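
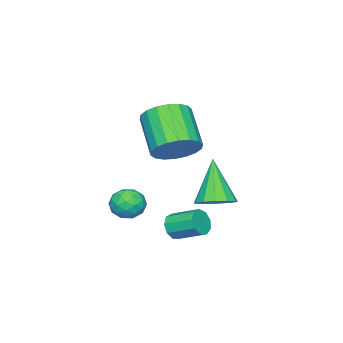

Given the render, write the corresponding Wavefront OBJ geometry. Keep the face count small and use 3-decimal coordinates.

v 0.924 0.013 0.09
v 1.332 0.009 -0.471
v 1.688 -0.589 0.651
v 2.096 -0.593 0.09
v 1.991 -0.002 0.438
v 1.519 0.37 0.091
v 1.501 -0.95 0.089
v 1.029 -0.578 -0.258
v 1.689 -0.587 -0.472
v 1.992 -0.001 -0.256
v 1.028 -0.579 0.436
v 1.331 0.007 0.652
v 1.061 0.064 -0.24
v 1.959 -0.644 0.42
v 1.898 -0.296 0.624
v 2.138 -0.299 0.294
v 1.171 0.276 0.091
v 1.411 0.273 -0.239
v 1.798 0.267 0.295
v 1.609 -0.853 0.419
v 1.849 -0.856 0.089
v 0.882 -0.281 -0.114
v 1.122 -0.284 -0.444
v 1.222 -0.847 -0.115
v 1.51 -0.289 -0.57
v 1.96 -0.643 -0.24
v 1.61 -0.852 -0.241
v 1.332 -0.634 -0.445
v 1.688 0.056 -0.443
v 2.138 -0.298 -0.114
v 2.076 0.049 0.091
v 1.798 0.268 -0.113
v 1.898 -0.294 -0.444
v 0.882 -0.282 0.294
v 1.332 -0.636 0.623
v 1.222 -0.848 0.293
v 0.944 -0.629 0.089
v 1.06 0.063 0.42
v 1.51 -0.291 0.75
v 1.688 0.054 0.625
v 1.41 0.272 0.421
v 1.122 -0.286 0.624
v -0.796 1.798 -0.182
v -0.088 1.756 0.116
v -1.544 1.162 1.502
v -0.233 2.156 0.202
v -0.558 2.442 0.167
v -0.958 2.523 0.02
v -1.307 2.375 -0.191
v -1.494 2.043 -0.399
v -1.459 1.634 -0.538
v -1.214 1.277 -0.565
v -0.837 1.085 -0.47
v -0.446 1.12 -0.283
v -0.167 1.37 -0.065
v 1.378 1.554 -0.542
v 1.746 1.767 -0.907
v 1.609 2.799 -0.443
v 1.242 2.586 -0.078
v 1.392 1.786 -1.052
v 1.255 2.817 -0.587
v 1.031 1.695 -0.958
v 0.894 2.727 -0.494
v 0.833 1.539 -0.67
v 0.696 2.571 -0.205
v 0.891 1.39 -0.322
v 0.754 2.422 0.143
v 1.176 1.317 -0.077
v 1.039 2.349 0.388
v 1.556 1.356 -0.05
v 1.419 2.388 0.415
v 1.853 1.487 -0.253
v 1.716 2.519 0.212
v 1.928 1.649 -0.592
v 1.791 2.681 -0.127
v -1.989 -0.687 1.31
v -1.14 -0.936 1.708
v -2.042 -2.062 2.928
v -2.891 -1.813 2.53
v -1.257 -0.591 1.94
v -2.16 -1.717 3.16
v -1.52 -0.265 2.046
v -2.422 -1.391 3.267
v -1.875 -0.023 2.007
v -2.777 -1.149 3.228
v -2.252 0.088 1.83
v -3.155 -1.038 3.05
v -2.578 0.045 1.55
v -3.48 -1.081 2.77
v -2.787 -0.143 1.222
v -3.689 -1.269 2.442
v -2.838 -0.438 0.912
v -3.74 -1.564 2.132
v -2.72 -0.783 0.68
v -3.623 -1.909 1.9
v -2.458 -1.109 0.573
v -3.36 -2.235 1.794
v -2.103 -1.351 0.612
v -3.005 -2.477 1.833
v -1.725 -1.462 0.79
v -2.628 -2.588 2.01
v -1.4 -1.419 1.07
v -2.302 -2.545 2.29
v -1.191 -1.231 1.398
v -2.093 -2.357 2.618
f 1 38 17
f 38 12 41
f 17 41 6
f 38 41 17
f 1 17 13
f 17 6 18
f 13 18 2
f 17 18 13
f 1 13 22
f 13 2 23
f 22 23 8
f 13 23 22
f 1 22 34
f 22 8 37
f 34 37 11
f 22 37 34
f 1 34 38
f 34 11 42
f 38 42 12
f 34 42 38
f 2 18 29
f 18 6 32
f 29 32 10
f 18 32 29
f 6 41 19
f 41 12 40
f 19 40 5
f 41 40 19
f 12 42 39
f 42 11 35
f 39 35 3
f 42 35 39
f 11 37 36
f 37 8 24
f 36 24 7
f 37 24 36
f 8 23 28
f 23 2 25
f 28 25 9
f 23 25 28
f 4 30 16
f 30 10 31
f 16 31 5
f 30 31 16
f 4 16 14
f 16 5 15
f 14 15 3
f 16 15 14
f 4 14 21
f 14 3 20
f 21 20 7
f 14 20 21
f 4 21 26
f 21 7 27
f 26 27 9
f 21 27 26
f 4 26 30
f 26 9 33
f 30 33 10
f 26 33 30
f 5 31 19
f 31 10 32
f 19 32 6
f 31 32 19
f 3 15 39
f 15 5 40
f 39 40 12
f 15 40 39
f 7 20 36
f 20 3 35
f 36 35 11
f 20 35 36
f 9 27 28
f 27 7 24
f 28 24 8
f 27 24 28
f 10 33 29
f 33 9 25
f 29 25 2
f 33 25 29
f 44 43 46
f 44 46 45
f 46 43 47
f 46 47 45
f 47 43 48
f 47 48 45
f 48 43 49
f 48 49 45
f 49 43 50
f 49 50 45
f 50 43 51
f 50 51 45
f 51 43 52
f 51 52 45
f 52 43 53
f 52 53 45
f 53 43 54
f 53 54 45
f 54 43 55
f 54 55 45
f 55 43 44
f 55 44 45
f 57 56 60
f 57 60 58
f 58 60 61
f 58 61 59
f 60 56 62
f 60 62 61
f 61 62 63
f 61 63 59
f 62 56 64
f 62 64 63
f 63 64 65
f 63 65 59
f 64 56 66
f 64 66 65
f 65 66 67
f 65 67 59
f 66 56 68
f 66 68 67
f 67 68 69
f 67 69 59
f 68 56 70
f 68 70 69
f 69 70 71
f 69 71 59
f 70 56 72
f 70 72 71
f 71 72 73
f 71 73 59
f 72 56 74
f 72 74 73
f 73 74 75
f 73 75 59
f 74 56 57
f 74 57 75
f 75 57 58
f 75 58 59
f 77 76 80
f 77 80 78
f 78 80 81
f 78 81 79
f 80 76 82
f 80 82 81
f 81 82 83
f 81 83 79
f 82 76 84
f 82 84 83
f 83 84 85
f 83 85 79
f 84 76 86
f 84 86 85
f 85 86 87
f 85 87 79
f 86 76 88
f 86 88 87
f 87 88 89
f 87 89 79
f 88 76 90
f 88 90 89
f 89 90 91
f 89 91 79
f 90 76 92
f 90 92 91
f 91 92 93
f 91 93 79
f 92 76 94
f 92 94 93
f 93 94 95
f 93 95 79
f 94 76 96
f 94 96 95
f 95 96 97
f 95 97 79
f 96 76 98
f 96 98 97
f 97 98 99
f 97 99 79
f 98 76 100
f 98 100 99
f 99 100 101
f 99 101 79
f 100 76 102
f 100 102 101
f 101 102 103
f 101 103 79
f 102 76 104
f 102 104 103
f 103 104 105
f 103 105 79
f 104 76 77
f 104 77 105
f 105 77 78
f 105 78 79



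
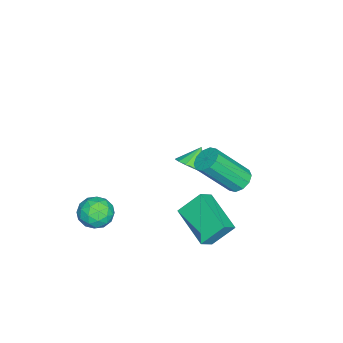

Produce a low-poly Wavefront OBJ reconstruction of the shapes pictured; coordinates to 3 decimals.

v 1.67 -2.632 -3.568
v 2.34 -2.858 -3.941
v 1.64 -3.762 -2.939
v 2.31 -3.988 -3.312
v 2.333 -3.403 -2.768
v 2.352 -2.705 -3.157
v 1.628 -3.915 -3.723
v 1.647 -3.217 -4.112
v 2.314 -3.651 -4.037
v 2.75 -3.334 -3.447
v 1.23 -3.286 -3.433
v 1.666 -2.969 -2.843
v 2.008 -2.646 -3.809
v 1.972 -3.974 -3.071
v 1.986 -3.63 -2.751
v 2.38 -3.763 -2.97
v 2.015 -2.556 -3.348
v 2.408 -2.689 -3.568
v 2.404 -3.009 -2.879
v 1.572 -3.931 -3.312
v 1.965 -4.064 -3.532
v 1.6 -2.857 -3.91
v 1.994 -2.99 -4.129
v 1.576 -3.611 -4.001
v 2.386 -3.245 -4.085
v 2.368 -3.909 -3.716
v 1.968 -3.866 -3.957
v 1.979 -3.456 -4.186
v 2.642 -3.059 -3.738
v 2.624 -3.722 -3.369
v 2.638 -3.379 -3.049
v 2.649 -2.968 -3.277
v 2.627 -3.525 -3.795
v 1.356 -2.898 -3.511
v 1.338 -3.561 -3.142
v 1.331 -3.652 -3.603
v 1.342 -3.241 -3.831
v 1.612 -2.711 -3.164
v 1.594 -3.375 -2.795
v 2.001 -3.164 -2.694
v 2.012 -2.754 -2.923
v 1.353 -3.095 -3.085
v -2.888 -0.885 -4.117
v -2.533 -1.258 -3.628
v -3.572 -0.575 -3.383
v -2.378 -0.925 -3.625
v -2.36 -0.581 -3.754
v -2.483 -0.319 -3.98
v -2.715 -0.208 -4.242
v -2.994 -0.279 -4.472
v -3.244 -0.513 -4.606
v -3.399 -0.846 -4.609
v -3.417 -1.19 -4.48
v -3.294 -1.452 -4.255
v -3.061 -1.562 -3.992
v -2.783 -1.491 -3.763
v 0.239 -0.001 -4.052
v -0.165 0.825 -3.105
v 1.441 1.323 -4.694
v 1.038 2.149 -3.747
v 0.822 -0.289 -3.553
v 0.419 0.537 -2.606
v 2.025 1.035 -4.195
v 1.621 1.861 -3.248
v 0.578 2.144 -1.13
v 1.111 2.439 -1.104
v 1.695 1.252 0.435
v 1.162 0.956 0.41
v 0.869 2.616 -0.876
v 1.453 1.429 0.664
v 0.515 2.612 -0.744
v 1.099 1.425 0.795
v 0.186 2.43 -0.76
v 0.77 1.242 0.779
v 0.006 2.138 -0.917
v 0.59 0.951 0.622
v 0.045 1.848 -1.155
v 0.629 0.661 0.384
v 0.287 1.671 -1.384
v 0.871 0.484 0.156
v 0.641 1.675 -1.515
v 1.225 0.488 0.024
v 0.97 1.858 -1.499
v 1.554 0.67 0.04
v 1.15 2.149 -1.342
v 1.734 0.962 0.197
f 1 38 17
f 38 12 41
f 17 41 6
f 38 41 17
f 1 17 13
f 17 6 18
f 13 18 2
f 17 18 13
f 1 13 22
f 13 2 23
f 22 23 8
f 13 23 22
f 1 22 34
f 22 8 37
f 34 37 11
f 22 37 34
f 1 34 38
f 34 11 42
f 38 42 12
f 34 42 38
f 2 18 29
f 18 6 32
f 29 32 10
f 18 32 29
f 6 41 19
f 41 12 40
f 19 40 5
f 41 40 19
f 12 42 39
f 42 11 35
f 39 35 3
f 42 35 39
f 11 37 36
f 37 8 24
f 36 24 7
f 37 24 36
f 8 23 28
f 23 2 25
f 28 25 9
f 23 25 28
f 4 30 16
f 30 10 31
f 16 31 5
f 30 31 16
f 4 16 14
f 16 5 15
f 14 15 3
f 16 15 14
f 4 14 21
f 14 3 20
f 21 20 7
f 14 20 21
f 4 21 26
f 21 7 27
f 26 27 9
f 21 27 26
f 4 26 30
f 26 9 33
f 30 33 10
f 26 33 30
f 5 31 19
f 31 10 32
f 19 32 6
f 31 32 19
f 3 15 39
f 15 5 40
f 39 40 12
f 15 40 39
f 7 20 36
f 20 3 35
f 36 35 11
f 20 35 36
f 9 27 28
f 27 7 24
f 28 24 8
f 27 24 28
f 10 33 29
f 33 9 25
f 29 25 2
f 33 25 29
f 44 43 46
f 44 46 45
f 46 43 47
f 46 47 45
f 47 43 48
f 47 48 45
f 48 43 49
f 48 49 45
f 49 43 50
f 49 50 45
f 50 43 51
f 50 51 45
f 51 43 52
f 51 52 45
f 52 43 53
f 52 53 45
f 53 43 54
f 53 54 45
f 54 43 55
f 54 55 45
f 55 43 56
f 55 56 45
f 56 43 44
f 56 44 45
f 58 60 57
f 61 58 57
f 57 60 59
f 59 61 57
f 58 64 60
f 62 58 61
f 62 64 58
f 60 64 59
f 63 61 59
f 59 64 63
f 63 62 61
f 64 62 63
f 66 65 69
f 66 69 67
f 67 69 70
f 67 70 68
f 69 65 71
f 69 71 70
f 70 71 72
f 70 72 68
f 71 65 73
f 71 73 72
f 72 73 74
f 72 74 68
f 73 65 75
f 73 75 74
f 74 75 76
f 74 76 68
f 75 65 77
f 75 77 76
f 76 77 78
f 76 78 68
f 77 65 79
f 77 79 78
f 78 79 80
f 78 80 68
f 79 65 81
f 79 81 80
f 80 81 82
f 80 82 68
f 81 65 83
f 81 83 82
f 82 83 84
f 82 84 68
f 83 65 85
f 83 85 84
f 84 85 86
f 84 86 68
f 85 65 66
f 85 66 86
f 86 66 67
f 86 67 68



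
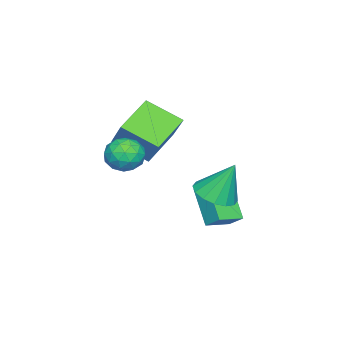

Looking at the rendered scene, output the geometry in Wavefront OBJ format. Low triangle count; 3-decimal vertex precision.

v -2.925 -4.005 -0.358
v -4.876 -3.632 0.566
v -3.049 -2.222 -1.341
v -5 -1.848 -0.417
v -2.06 -3.132 1.117
v -4.011 -2.758 2.041
v -2.184 -1.348 0.134
v -4.135 -0.975 1.058
v 0.494 2.418 -0.682
v 1.524 2.287 -0.526
v 0.326 3.242 1.122
v 1.478 2.778 -0.755
v 1.168 3.172 -0.964
v 0.677 3.364 -1.097
v 0.137 3.303 -1.12
v -0.307 3.004 -1.025
v -0.536 2.548 -0.838
v -0.489 2.057 -0.609
v -0.179 1.663 -0.399
v 0.311 1.471 -0.266
v 0.851 1.533 -0.244
v 1.295 1.831 -0.339
v -0.761 -1.613 -0.155
v -0.144 -2.37 0.055
v -2.016 -2.63 -0.135
v -1.399 -3.387 0.075
v -1.567 -2.676 0.756
v -0.791 -2.047 0.744
v -1.369 -2.953 -0.824
v -0.593 -2.324 -0.836
v -0.52 -3.198 -0.358
v -0.642 -3.027 0.618
v -1.518 -1.973 -0.698
v -1.64 -1.802 0.278
v -0.342 -1.902 -0.052
v -1.818 -3.098 -0.028
v -1.917 -2.68 0.372
v -1.554 -3.125 0.496
v -0.723 -1.712 0.353
v -0.36 -2.157 0.476
v -1.197 -2.337 0.889
v -1.8 -2.843 -0.556
v -1.437 -3.288 -0.433
v -0.606 -1.875 -0.576
v -0.243 -2.32 -0.452
v -0.963 -2.663 -0.969
v -0.2 -2.834 -0.171
v -0.938 -3.432 -0.159
v -0.92 -3.176 -0.688
v -0.464 -2.807 -0.695
v -0.272 -2.733 0.403
v -1.01 -3.331 0.415
v -1.109 -2.913 0.815
v -0.653 -2.543 0.808
v -0.493 -3.22 0.16
v -1.15 -1.669 -0.495
v -1.888 -2.267 -0.483
v -1.507 -2.457 -0.888
v -1.051 -2.087 -0.895
v -1.222 -1.568 0.079
v -1.96 -2.166 0.091
v -1.696 -2.193 0.615
v -1.24 -1.824 0.608
v -1.667 -1.78 -0.24
v -1.084 0.786 -1.548
v -0.86 1.507 -0.923
v -2.222 1.444 -1.899
v -1.997 2.165 -1.274
v -0.043 1.775 -3.066
v 0.182 2.496 -2.441
v -1.18 2.433 -3.417
v -0.956 3.154 -2.792
f 2 4 1
f 5 2 1
f 1 4 3
f 3 5 1
f 2 8 4
f 6 2 5
f 6 8 2
f 4 8 3
f 7 5 3
f 3 8 7
f 7 6 5
f 8 6 7
f 10 9 12
f 10 12 11
f 12 9 13
f 12 13 11
f 13 9 14
f 13 14 11
f 14 9 15
f 14 15 11
f 15 9 16
f 15 16 11
f 16 9 17
f 16 17 11
f 17 9 18
f 17 18 11
f 18 9 19
f 18 19 11
f 19 9 20
f 19 20 11
f 20 9 21
f 20 21 11
f 21 9 22
f 21 22 11
f 22 9 10
f 22 10 11
f 23 60 39
f 60 34 63
f 39 63 28
f 60 63 39
f 23 39 35
f 39 28 40
f 35 40 24
f 39 40 35
f 23 35 44
f 35 24 45
f 44 45 30
f 35 45 44
f 23 44 56
f 44 30 59
f 56 59 33
f 44 59 56
f 23 56 60
f 56 33 64
f 60 64 34
f 56 64 60
f 24 40 51
f 40 28 54
f 51 54 32
f 40 54 51
f 28 63 41
f 63 34 62
f 41 62 27
f 63 62 41
f 34 64 61
f 64 33 57
f 61 57 25
f 64 57 61
f 33 59 58
f 59 30 46
f 58 46 29
f 59 46 58
f 30 45 50
f 45 24 47
f 50 47 31
f 45 47 50
f 26 52 38
f 52 32 53
f 38 53 27
f 52 53 38
f 26 38 36
f 38 27 37
f 36 37 25
f 38 37 36
f 26 36 43
f 36 25 42
f 43 42 29
f 36 42 43
f 26 43 48
f 43 29 49
f 48 49 31
f 43 49 48
f 26 48 52
f 48 31 55
f 52 55 32
f 48 55 52
f 27 53 41
f 53 32 54
f 41 54 28
f 53 54 41
f 25 37 61
f 37 27 62
f 61 62 34
f 37 62 61
f 29 42 58
f 42 25 57
f 58 57 33
f 42 57 58
f 31 49 50
f 49 29 46
f 50 46 30
f 49 46 50
f 32 55 51
f 55 31 47
f 51 47 24
f 55 47 51
f 66 68 65
f 69 66 65
f 65 68 67
f 67 69 65
f 66 72 68
f 70 66 69
f 70 72 66
f 68 72 67
f 71 69 67
f 67 72 71
f 71 70 69
f 72 70 71



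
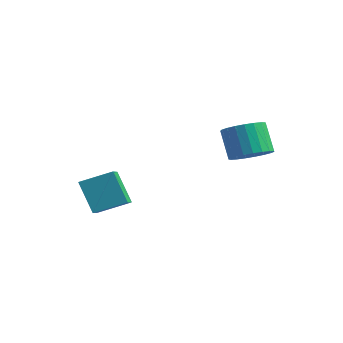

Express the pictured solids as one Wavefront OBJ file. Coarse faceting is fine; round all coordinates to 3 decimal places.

v -4.025 -0.942 -0.705
v -3.275 -0.163 -0.284
v -4.517 -0.219 -1.167
v -3.768 0.56 -0.747
v -3.272 -1.1 -1.753
v -2.523 -0.321 -1.333
v -3.765 -0.377 -2.216
v -3.015 0.402 -1.795
v -0.419 3.156 0.116
v 0.157 2.959 0.537
v -0.445 3.268 1.504
v -1.021 3.464 1.084
v 0.217 3.255 0.48
v -0.384 3.564 1.448
v 0.168 3.534 0.361
v -0.434 3.843 1.328
v 0.017 3.748 0.198
v -0.585 4.057 1.166
v -0.21 3.859 0.022
v -0.811 4.168 0.989
v -0.472 3.849 -0.138
v -1.074 4.157 0.829
v -0.726 3.718 -0.254
v -1.327 4.027 0.713
v -0.926 3.491 -0.306
v -1.528 3.799 0.661
v -1.039 3.205 -0.285
v -1.64 3.514 0.682
v -1.045 2.911 -0.194
v -1.646 3.22 0.773
v -0.942 2.659 -0.05
v -1.544 2.968 0.917
v -0.749 2.493 0.123
v -1.351 2.802 1.09
v -0.499 2.442 0.294
v -1.101 2.751 1.262
v -0.236 2.514 0.436
v -0.837 2.822 1.403
v -0.003 2.697 0.521
v -0.605 3.005 1.489
f 2 4 1
f 5 2 1
f 1 4 3
f 3 5 1
f 2 8 4
f 6 2 5
f 6 8 2
f 4 8 3
f 7 5 3
f 3 8 7
f 7 6 5
f 8 6 7
f 10 9 13
f 10 13 11
f 11 13 14
f 11 14 12
f 13 9 15
f 13 15 14
f 14 15 16
f 14 16 12
f 15 9 17
f 15 17 16
f 16 17 18
f 16 18 12
f 17 9 19
f 17 19 18
f 18 19 20
f 18 20 12
f 19 9 21
f 19 21 20
f 20 21 22
f 20 22 12
f 21 9 23
f 21 23 22
f 22 23 24
f 22 24 12
f 23 9 25
f 23 25 24
f 24 25 26
f 24 26 12
f 25 9 27
f 25 27 26
f 26 27 28
f 26 28 12
f 27 9 29
f 27 29 28
f 28 29 30
f 28 30 12
f 29 9 31
f 29 31 30
f 30 31 32
f 30 32 12
f 31 9 33
f 31 33 32
f 32 33 34
f 32 34 12
f 33 9 35
f 33 35 34
f 34 35 36
f 34 36 12
f 35 9 37
f 35 37 36
f 36 37 38
f 36 38 12
f 37 9 39
f 37 39 38
f 38 39 40
f 38 40 12
f 39 9 10
f 39 10 40
f 40 10 11
f 40 11 12



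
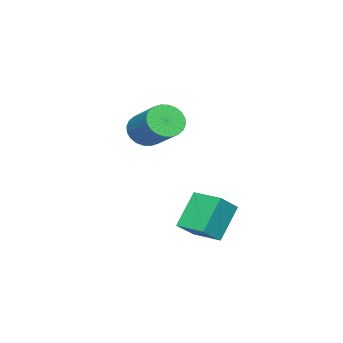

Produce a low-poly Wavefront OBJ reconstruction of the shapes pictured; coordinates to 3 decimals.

v -1.122 -1.617 -0.776
v -0.343 -2.16 -0.77
v 0.702 -0.645 0.323
v -0.078 -0.103 0.316
v -0.294 -1.968 -1.083
v 0.751 -0.453 0.01
v -0.372 -1.722 -1.349
v 0.673 -0.207 -0.257
v -0.564 -1.46 -1.528
v 0.481 0.054 -0.436
v -0.841 -1.223 -1.593
v 0.204 0.292 -0.501
v -1.161 -1.045 -1.533
v -0.116 0.47 -0.441
v -1.475 -0.954 -1.359
v -0.43 0.56 -0.266
v -1.735 -0.965 -1.095
v -0.69 0.55 -0.002
v -1.902 -1.075 -0.783
v -0.857 0.44 0.31
v -1.951 -1.267 -0.47
v -0.906 0.248 0.623
v -1.873 -1.513 -0.203
v -0.828 0.002 0.889
v -1.681 -1.774 -0.024
v -0.636 -0.26 1.068
v -1.404 -2.012 0.041
v -0.359 -0.497 1.133
v -1.084 -2.19 -0.019
v -0.039 -0.675 1.073
v -0.77 -2.28 -0.194
v 0.275 -0.766 0.899
v -0.51 -2.27 -0.458
v 0.535 -0.755 0.635
v 3.754 3.05 -4.564
v 2.63 3.306 -3.028
v 4.083 4.421 -4.552
v 2.959 4.677 -3.017
v 4.841 2.783 -3.723
v 3.717 3.039 -2.188
v 5.17 4.154 -3.712
v 4.046 4.41 -2.176
f 2 1 5
f 2 5 3
f 3 5 6
f 3 6 4
f 5 1 7
f 5 7 6
f 6 7 8
f 6 8 4
f 7 1 9
f 7 9 8
f 8 9 10
f 8 10 4
f 9 1 11
f 9 11 10
f 10 11 12
f 10 12 4
f 11 1 13
f 11 13 12
f 12 13 14
f 12 14 4
f 13 1 15
f 13 15 14
f 14 15 16
f 14 16 4
f 15 1 17
f 15 17 16
f 16 17 18
f 16 18 4
f 17 1 19
f 17 19 18
f 18 19 20
f 18 20 4
f 19 1 21
f 19 21 20
f 20 21 22
f 20 22 4
f 21 1 23
f 21 23 22
f 22 23 24
f 22 24 4
f 23 1 25
f 23 25 24
f 24 25 26
f 24 26 4
f 25 1 27
f 25 27 26
f 26 27 28
f 26 28 4
f 27 1 29
f 27 29 28
f 28 29 30
f 28 30 4
f 29 1 31
f 29 31 30
f 30 31 32
f 30 32 4
f 31 1 33
f 31 33 32
f 32 33 34
f 32 34 4
f 33 1 2
f 33 2 34
f 34 2 3
f 34 3 4
f 36 38 35
f 39 36 35
f 35 38 37
f 37 39 35
f 36 42 38
f 40 36 39
f 40 42 36
f 38 42 37
f 41 39 37
f 37 42 41
f 41 40 39
f 42 40 41



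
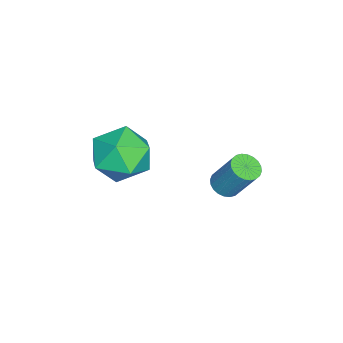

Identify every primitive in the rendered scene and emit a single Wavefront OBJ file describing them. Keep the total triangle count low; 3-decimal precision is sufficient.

v 1.926 -3.8 1.413
v 2.318 -3.171 2.409
v 3.542 -3.189 0.391
v 3.934 -2.56 1.387
v 3.934 -3.801 1.397
v 2.935 -4.178 2.029
v 2.925 -2.182 0.771
v 1.926 -2.559 1.403
v 2.935 -2.171 2.012
v 3.558 -3.172 2.399
v 2.302 -3.188 0.401
v 2.925 -4.189 0.788
v 1.922 0.261 -0.368
v 2.421 -0.046 -0.297
v 2.697 0.733 1.12
v 2.198 1.039 1.048
v 2.497 0.138 -0.413
v 2.773 0.916 1.004
v 2.486 0.34 -0.522
v 2.762 1.119 0.895
v 2.389 0.531 -0.608
v 2.665 1.309 0.809
v 2.221 0.68 -0.657
v 2.497 1.458 0.76
v 2.007 0.765 -0.662
v 2.283 1.544 0.755
v 1.78 0.774 -0.623
v 2.056 1.552 0.794
v 1.575 0.704 -0.545
v 1.851 1.483 0.872
v 1.423 0.567 -0.44
v 1.699 1.346 0.977
v 1.347 0.384 -0.324
v 1.623 1.162 1.093
v 1.358 0.181 -0.215
v 1.634 0.96 1.202
v 1.455 -0.009 -0.129
v 1.731 0.769 1.288
v 1.623 -0.158 -0.08
v 1.899 0.62 1.337
v 1.837 -0.244 -0.075
v 2.113 0.535 1.342
v 2.064 -0.252 -0.114
v 2.34 0.526 1.303
v 2.269 -0.183 -0.192
v 2.545 0.596 1.225
f 1 12 6
f 1 6 2
f 1 2 8
f 1 8 11
f 1 11 12
f 2 6 10
f 6 12 5
f 12 11 3
f 11 8 7
f 8 2 9
f 4 10 5
f 4 5 3
f 4 3 7
f 4 7 9
f 4 9 10
f 5 10 6
f 3 5 12
f 7 3 11
f 9 7 8
f 10 9 2
f 14 13 17
f 14 17 15
f 15 17 18
f 15 18 16
f 17 13 19
f 17 19 18
f 18 19 20
f 18 20 16
f 19 13 21
f 19 21 20
f 20 21 22
f 20 22 16
f 21 13 23
f 21 23 22
f 22 23 24
f 22 24 16
f 23 13 25
f 23 25 24
f 24 25 26
f 24 26 16
f 25 13 27
f 25 27 26
f 26 27 28
f 26 28 16
f 27 13 29
f 27 29 28
f 28 29 30
f 28 30 16
f 29 13 31
f 29 31 30
f 30 31 32
f 30 32 16
f 31 13 33
f 31 33 32
f 32 33 34
f 32 34 16
f 33 13 35
f 33 35 34
f 34 35 36
f 34 36 16
f 35 13 37
f 35 37 36
f 36 37 38
f 36 38 16
f 37 13 39
f 37 39 38
f 38 39 40
f 38 40 16
f 39 13 41
f 39 41 40
f 40 41 42
f 40 42 16
f 41 13 43
f 41 43 42
f 42 43 44
f 42 44 16
f 43 13 45
f 43 45 44
f 44 45 46
f 44 46 16
f 45 13 14
f 45 14 46
f 46 14 15
f 46 15 16



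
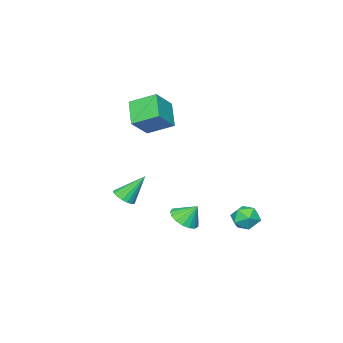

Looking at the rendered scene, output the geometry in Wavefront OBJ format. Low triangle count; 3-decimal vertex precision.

v 3.795 1.363 -2.107
v 4.21 2.017 -2.375
v 3.485 1.917 -1.233
v 3.853 2.062 -2.53
v 3.482 1.947 -2.589
v 3.183 1.699 -2.537
v 3.024 1.373 -2.387
v 3.042 1.045 -2.172
v 3.232 0.789 -1.942
v 3.551 0.666 -1.75
v 3.926 0.701 -1.64
v 4.271 0.889 -1.637
v 4.507 1.184 -1.741
v 4.58 1.521 -1.929
v 4.473 1.822 -2.158
v 1.417 -4.444 3.228
v 0.788 -3.179 3.913
v 0.252 -4.468 2.205
v -0.376 -3.204 2.891
v 2.256 -3.496 2.249
v 1.628 -2.232 2.935
v 1.092 -3.521 1.227
v 0.463 -2.256 1.912
v 3.692 -2.657 -2.031
v 4.197 -2.842 -1.649
v 2.908 -1.983 -0.669
v 4.278 -2.552 -1.745
v 4.224 -2.287 -1.908
v 4.049 -2.106 -2.098
v 3.792 -2.051 -2.273
v 3.512 -2.135 -2.393
v 3.273 -2.339 -2.43
v 3.13 -2.616 -2.375
v 3.116 -2.902 -2.241
v 3.234 -3.132 -2.06
v 3.457 -3.253 -1.871
v 3.734 -3.237 -1.72
v 4.001 -3.089 -1.639
v -1.181 1.703 -3.445
v -0.694 2.362 -3.581
v -0.106 0.898 -3.499
v 0.381 1.557 -3.635
v 0.019 1.453 -2.894
v -0.645 1.951 -2.861
v -0.155 1.309 -4.219
v -0.819 1.807 -4.186
v -0.06 2.119 -4.059
v 0.048 2.207 -3.24
v -0.848 1.053 -3.84
v -0.74 1.141 -3.021
f 2 1 4
f 2 4 3
f 4 1 5
f 4 5 3
f 5 1 6
f 5 6 3
f 6 1 7
f 6 7 3
f 7 1 8
f 7 8 3
f 8 1 9
f 8 9 3
f 9 1 10
f 9 10 3
f 10 1 11
f 10 11 3
f 11 1 12
f 11 12 3
f 12 1 13
f 12 13 3
f 13 1 14
f 13 14 3
f 14 1 15
f 14 15 3
f 15 1 2
f 15 2 3
f 17 19 16
f 20 17 16
f 16 19 18
f 18 20 16
f 17 23 19
f 21 17 20
f 21 23 17
f 19 23 18
f 22 20 18
f 18 23 22
f 22 21 20
f 23 21 22
f 25 24 27
f 25 27 26
f 27 24 28
f 27 28 26
f 28 24 29
f 28 29 26
f 29 24 30
f 29 30 26
f 30 24 31
f 30 31 26
f 31 24 32
f 31 32 26
f 32 24 33
f 32 33 26
f 33 24 34
f 33 34 26
f 34 24 35
f 34 35 26
f 35 24 36
f 35 36 26
f 36 24 37
f 36 37 26
f 37 24 38
f 37 38 26
f 38 24 25
f 38 25 26
f 39 50 44
f 39 44 40
f 39 40 46
f 39 46 49
f 39 49 50
f 40 44 48
f 44 50 43
f 50 49 41
f 49 46 45
f 46 40 47
f 42 48 43
f 42 43 41
f 42 41 45
f 42 45 47
f 42 47 48
f 43 48 44
f 41 43 50
f 45 41 49
f 47 45 46
f 48 47 40



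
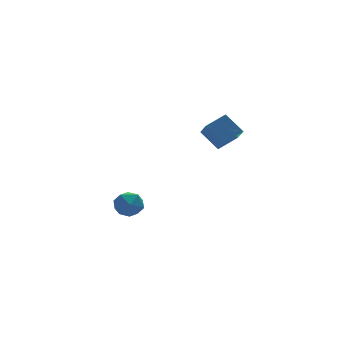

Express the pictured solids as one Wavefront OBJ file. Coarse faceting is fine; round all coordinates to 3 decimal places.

v -0.261 3.627 -3.871
v 0.321 3.171 -3.516
v -1.161 2.689 -3.604
v -0.579 2.233 -3.249
v -0.826 2.929 -2.894
v -0.27 3.509 -3.059
v -0.57 2.351 -4.061
v -0.014 2.931 -4.226
v 0.13 2.382 -3.634
v -0.029 2.739 -2.913
v -0.811 3.121 -4.207
v -0.97 3.478 -3.486
v 2.272 -2.044 1.883
v 1.714 -1.341 2.709
v 2.387 -1.081 1.142
v 1.828 -0.379 1.968
v 3.272 -1.801 2.352
v 2.713 -1.099 3.178
v 3.386 -0.839 1.611
v 2.828 -0.136 2.437
f 1 12 6
f 1 6 2
f 1 2 8
f 1 8 11
f 1 11 12
f 2 6 10
f 6 12 5
f 12 11 3
f 11 8 7
f 8 2 9
f 4 10 5
f 4 5 3
f 4 3 7
f 4 7 9
f 4 9 10
f 5 10 6
f 3 5 12
f 7 3 11
f 9 7 8
f 10 9 2
f 14 16 13
f 17 14 13
f 13 16 15
f 15 17 13
f 14 20 16
f 18 14 17
f 18 20 14
f 16 20 15
f 19 17 15
f 15 20 19
f 19 18 17
f 20 18 19



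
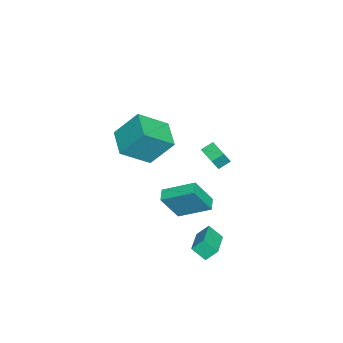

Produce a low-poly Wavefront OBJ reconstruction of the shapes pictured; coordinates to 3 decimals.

v -3.797 -0.003 -2.345
v -3.349 -0.294 -1.417
v -4.273 0.582 -1.932
v -3.826 0.291 -1.004
v -2.874 0.869 -2.516
v -2.427 0.578 -1.588
v -3.351 1.454 -2.103
v -2.903 1.163 -1.175
v 4.008 0.327 -1.223
v 3.238 0.185 -1.014
v 3.92 2.141 -0.317
v 3.15 1.999 -0.108
v 4.61 -0.479 0.448
v 3.84 -0.621 0.657
v 4.522 1.335 1.354
v 3.752 1.193 1.563
v -0.541 -2.835 0.85
v -0.779 -1.522 2.484
v 1.054 -2.035 0.44
v 0.815 -0.723 2.075
v 0.505 -4.257 2.145
v 0.266 -2.945 3.78
v 2.099 -3.458 1.736
v 1.861 -2.145 3.37
v 2.977 1.088 -3.445
v 2.762 1.713 -2.764
v 3.054 1.894 -4.16
v 2.839 2.519 -3.478
v 4.881 1.281 -3.022
v 4.666 1.906 -2.34
v 4.958 2.087 -3.736
v 4.743 2.712 -3.055
f 2 4 1
f 5 2 1
f 1 4 3
f 3 5 1
f 2 8 4
f 6 2 5
f 6 8 2
f 4 8 3
f 7 5 3
f 3 8 7
f 7 6 5
f 8 6 7
f 10 12 9
f 13 10 9
f 9 12 11
f 11 13 9
f 10 16 12
f 14 10 13
f 14 16 10
f 12 16 11
f 15 13 11
f 11 16 15
f 15 14 13
f 16 14 15
f 18 20 17
f 21 18 17
f 17 20 19
f 19 21 17
f 18 24 20
f 22 18 21
f 22 24 18
f 20 24 19
f 23 21 19
f 19 24 23
f 23 22 21
f 24 22 23
f 26 28 25
f 29 26 25
f 25 28 27
f 27 29 25
f 26 32 28
f 30 26 29
f 30 32 26
f 28 32 27
f 31 29 27
f 27 32 31
f 31 30 29
f 32 30 31



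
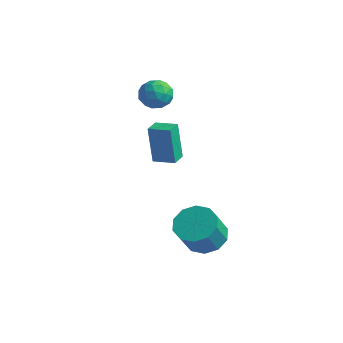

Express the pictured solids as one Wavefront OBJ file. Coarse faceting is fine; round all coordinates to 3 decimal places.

v -3.667 3.275 3.399
v -3.217 2.751 3.982
v -4.483 2.129 2.998
v -4.033 1.605 3.581
v -4.588 2.249 3.888
v -4.084 2.958 4.136
v -3.616 1.922 2.844
v -3.112 2.631 3.092
v -3.186 1.915 3.639
v -3.786 2.117 4.284
v -3.914 2.763 2.696
v -4.514 2.965 3.341
v -3.37 3.114 3.726
v -4.33 1.766 3.254
v -4.656 2.145 3.435
v -4.392 1.837 3.777
v -3.88 3.235 3.816
v -3.615 2.927 4.159
v -4.421 2.632 4.103
v -4.085 1.953 2.821
v -3.82 1.645 3.164
v -3.308 3.043 3.203
v -3.044 2.735 3.545
v -3.279 2.248 2.877
v -3.087 2.314 3.867
v -3.567 1.64 3.631
v -3.322 1.827 3.198
v -3.026 2.243 3.344
v -3.441 2.433 4.246
v -3.92 1.759 4.01
v -4.247 2.138 4.191
v -3.95 2.554 4.337
v -3.422 1.941 4.045
v -3.78 3.121 2.97
v -4.259 2.447 2.734
v -3.75 2.326 2.643
v -3.453 2.742 2.789
v -4.133 3.24 3.349
v -4.613 2.566 3.113
v -4.674 2.637 3.636
v -4.378 3.053 3.782
v -4.278 2.939 2.935
v 1.484 0.225 -2.804
v 2.523 0.552 -2.755
v 2.754 -0.398 -1.327
v 1.716 -0.725 -1.376
v 2.15 0.989 -2.403
v 2.382 0.04 -0.976
v 1.523 1.135 -2.205
v 1.755 0.185 -0.777
v 0.881 0.933 -2.235
v 1.113 -0.017 -0.808
v 0.47 0.46 -2.482
v 0.701 -0.49 -1.055
v 0.446 -0.102 -2.853
v 0.677 -1.052 -1.425
v 0.818 -0.54 -3.204
v 1.05 -1.489 -1.777
v 1.445 -0.685 -3.403
v 1.677 -1.635 -1.975
v 2.087 -0.483 -3.372
v 2.319 -1.433 -1.945
v 2.499 -0.01 -3.125
v 2.73 -0.96 -1.698
v -0.67 -0.993 1.827
v -0.986 -0.983 3.822
v -0.961 -0.207 1.777
v -1.277 -0.197 3.772
v 0.357 -0.603 1.988
v 0.041 -0.593 3.983
v 0.066 0.183 1.938
v -0.25 0.193 3.933
f 1 38 17
f 38 12 41
f 17 41 6
f 38 41 17
f 1 17 13
f 17 6 18
f 13 18 2
f 17 18 13
f 1 13 22
f 13 2 23
f 22 23 8
f 13 23 22
f 1 22 34
f 22 8 37
f 34 37 11
f 22 37 34
f 1 34 38
f 34 11 42
f 38 42 12
f 34 42 38
f 2 18 29
f 18 6 32
f 29 32 10
f 18 32 29
f 6 41 19
f 41 12 40
f 19 40 5
f 41 40 19
f 12 42 39
f 42 11 35
f 39 35 3
f 42 35 39
f 11 37 36
f 37 8 24
f 36 24 7
f 37 24 36
f 8 23 28
f 23 2 25
f 28 25 9
f 23 25 28
f 4 30 16
f 30 10 31
f 16 31 5
f 30 31 16
f 4 16 14
f 16 5 15
f 14 15 3
f 16 15 14
f 4 14 21
f 14 3 20
f 21 20 7
f 14 20 21
f 4 21 26
f 21 7 27
f 26 27 9
f 21 27 26
f 4 26 30
f 26 9 33
f 30 33 10
f 26 33 30
f 5 31 19
f 31 10 32
f 19 32 6
f 31 32 19
f 3 15 39
f 15 5 40
f 39 40 12
f 15 40 39
f 7 20 36
f 20 3 35
f 36 35 11
f 20 35 36
f 9 27 28
f 27 7 24
f 28 24 8
f 27 24 28
f 10 33 29
f 33 9 25
f 29 25 2
f 33 25 29
f 44 43 47
f 44 47 45
f 45 47 48
f 45 48 46
f 47 43 49
f 47 49 48
f 48 49 50
f 48 50 46
f 49 43 51
f 49 51 50
f 50 51 52
f 50 52 46
f 51 43 53
f 51 53 52
f 52 53 54
f 52 54 46
f 53 43 55
f 53 55 54
f 54 55 56
f 54 56 46
f 55 43 57
f 55 57 56
f 56 57 58
f 56 58 46
f 57 43 59
f 57 59 58
f 58 59 60
f 58 60 46
f 59 43 61
f 59 61 60
f 60 61 62
f 60 62 46
f 61 43 63
f 61 63 62
f 62 63 64
f 62 64 46
f 63 43 44
f 63 44 64
f 64 44 45
f 64 45 46
f 66 68 65
f 69 66 65
f 65 68 67
f 67 69 65
f 66 72 68
f 70 66 69
f 70 72 66
f 68 72 67
f 71 69 67
f 67 72 71
f 71 70 69
f 72 70 71



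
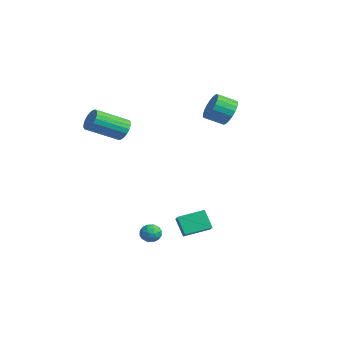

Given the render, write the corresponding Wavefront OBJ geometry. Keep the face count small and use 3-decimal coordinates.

v 2.023 -0.57 -2.826
v 3.001 -0.875 -2.24
v 2.265 0.934 -2.445
v 3.242 0.629 -1.859
v 2.718 -0.409 -3.901
v 3.695 -0.714 -3.315
v 2.959 1.095 -3.52
v 3.937 0.79 -2.934
v -2.32 -1.868 2.663
v -1.79 -1.664 3.183
v -2.03 -3.567 4.176
v -2.56 -3.772 3.657
v -2.082 -1.554 3.325
v -2.322 -3.457 4.318
v -2.421 -1.505 3.335
v -2.661 -3.408 4.328
v -2.74 -1.529 3.212
v -2.98 -3.432 4.205
v -2.976 -1.62 2.981
v -3.216 -3.523 3.974
v -3.082 -1.76 2.687
v -3.322 -3.663 3.68
v -3.037 -1.922 2.388
v -3.277 -3.825 3.381
v -2.85 -2.073 2.144
v -3.09 -3.976 3.137
v -2.558 -2.183 2.002
v -2.798 -4.086 2.995
v -2.219 -2.232 1.992
v -2.459 -4.135 2.985
v -1.9 -2.208 2.115
v -2.14 -4.111 3.108
v -1.664 -2.117 2.346
v -1.904 -4.02 3.339
v -1.558 -1.977 2.64
v -1.798 -3.88 3.633
v -1.603 -1.815 2.939
v -1.843 -3.718 3.932
v -0.891 4.02 3.662
v -0.216 4.138 4.319
v -0.573 3.077 4.876
v -1.249 2.96 4.218
v -0.522 4.326 4.482
v -0.879 3.266 5.038
v -0.892 4.462 4.503
v -1.25 3.402 5.059
v -1.263 4.522 4.378
v -1.62 3.461 4.935
v -1.569 4.494 4.13
v -1.926 3.434 4.687
v -1.758 4.385 3.801
v -2.115 3.324 4.357
v -1.797 4.213 3.447
v -2.154 3.152 4.004
v -1.679 4.007 3.131
v -2.037 2.947 3.688
v -1.426 3.804 2.906
v -1.783 2.743 3.463
v -1.08 3.638 2.813
v -1.437 2.577 3.369
v -0.701 3.538 2.865
v -1.058 2.478 3.422
v -0.355 3.522 3.056
v -0.713 2.461 3.613
v -0.102 3.592 3.351
v -0.46 2.531 3.908
v 0.014 3.736 3.7
v -0.343 2.675 4.257
v -0.026 3.929 4.042
v -0.383 2.868 4.599
v 1.961 -1.55 -3.906
v 2.387 -1.545 -3.399
v 1.873 -2.615 -3.821
v 2.299 -2.61 -3.314
v 1.695 -2.348 -3.242
v 1.749 -1.69 -3.294
v 2.511 -2.47 -3.926
v 2.565 -1.812 -3.978
v 2.727 -2.114 -3.411
v 2.223 -2.038 -2.988
v 2.037 -2.122 -4.232
v 1.533 -2.046 -3.809
v 2.182 -1.454 -3.66
v 2.078 -2.706 -3.56
v 1.723 -2.552 -3.517
v 1.973 -2.549 -3.219
v 1.807 -1.539 -3.599
v 2.058 -1.536 -3.3
v 1.65 -2.008 -3.208
v 2.202 -2.624 -3.92
v 2.453 -2.621 -3.621
v 2.287 -1.611 -4.001
v 2.537 -1.608 -3.703
v 2.61 -2.152 -4.012
v 2.632 -1.785 -3.369
v 2.58 -2.411 -3.319
v 2.704 -2.329 -3.679
v 2.737 -1.943 -3.71
v 2.336 -1.741 -3.121
v 2.284 -2.367 -3.07
v 1.929 -2.213 -3.028
v 1.961 -1.826 -3.059
v 2.535 -2.075 -3.128
v 1.976 -1.793 -4.15
v 1.924 -2.419 -4.099
v 2.299 -2.334 -4.161
v 2.331 -1.947 -4.192
v 1.68 -1.749 -3.901
v 1.628 -2.375 -3.851
v 1.523 -2.217 -3.51
v 1.556 -1.831 -3.541
v 1.725 -2.085 -4.092
f 2 4 1
f 5 2 1
f 1 4 3
f 3 5 1
f 2 8 4
f 6 2 5
f 6 8 2
f 4 8 3
f 7 5 3
f 3 8 7
f 7 6 5
f 8 6 7
f 10 9 13
f 10 13 11
f 11 13 14
f 11 14 12
f 13 9 15
f 13 15 14
f 14 15 16
f 14 16 12
f 15 9 17
f 15 17 16
f 16 17 18
f 16 18 12
f 17 9 19
f 17 19 18
f 18 19 20
f 18 20 12
f 19 9 21
f 19 21 20
f 20 21 22
f 20 22 12
f 21 9 23
f 21 23 22
f 22 23 24
f 22 24 12
f 23 9 25
f 23 25 24
f 24 25 26
f 24 26 12
f 25 9 27
f 25 27 26
f 26 27 28
f 26 28 12
f 27 9 29
f 27 29 28
f 28 29 30
f 28 30 12
f 29 9 31
f 29 31 30
f 30 31 32
f 30 32 12
f 31 9 33
f 31 33 32
f 32 33 34
f 32 34 12
f 33 9 35
f 33 35 34
f 34 35 36
f 34 36 12
f 35 9 37
f 35 37 36
f 36 37 38
f 36 38 12
f 37 9 10
f 37 10 38
f 38 10 11
f 38 11 12
f 40 39 43
f 40 43 41
f 41 43 44
f 41 44 42
f 43 39 45
f 43 45 44
f 44 45 46
f 44 46 42
f 45 39 47
f 45 47 46
f 46 47 48
f 46 48 42
f 47 39 49
f 47 49 48
f 48 49 50
f 48 50 42
f 49 39 51
f 49 51 50
f 50 51 52
f 50 52 42
f 51 39 53
f 51 53 52
f 52 53 54
f 52 54 42
f 53 39 55
f 53 55 54
f 54 55 56
f 54 56 42
f 55 39 57
f 55 57 56
f 56 57 58
f 56 58 42
f 57 39 59
f 57 59 58
f 58 59 60
f 58 60 42
f 59 39 61
f 59 61 60
f 60 61 62
f 60 62 42
f 61 39 63
f 61 63 62
f 62 63 64
f 62 64 42
f 63 39 65
f 63 65 64
f 64 65 66
f 64 66 42
f 65 39 67
f 65 67 66
f 66 67 68
f 66 68 42
f 67 39 69
f 67 69 68
f 68 69 70
f 68 70 42
f 69 39 40
f 69 40 70
f 70 40 41
f 70 41 42
f 71 108 87
f 108 82 111
f 87 111 76
f 108 111 87
f 71 87 83
f 87 76 88
f 83 88 72
f 87 88 83
f 71 83 92
f 83 72 93
f 92 93 78
f 83 93 92
f 71 92 104
f 92 78 107
f 104 107 81
f 92 107 104
f 71 104 108
f 104 81 112
f 108 112 82
f 104 112 108
f 72 88 99
f 88 76 102
f 99 102 80
f 88 102 99
f 76 111 89
f 111 82 110
f 89 110 75
f 111 110 89
f 82 112 109
f 112 81 105
f 109 105 73
f 112 105 109
f 81 107 106
f 107 78 94
f 106 94 77
f 107 94 106
f 78 93 98
f 93 72 95
f 98 95 79
f 93 95 98
f 74 100 86
f 100 80 101
f 86 101 75
f 100 101 86
f 74 86 84
f 86 75 85
f 84 85 73
f 86 85 84
f 74 84 91
f 84 73 90
f 91 90 77
f 84 90 91
f 74 91 96
f 91 77 97
f 96 97 79
f 91 97 96
f 74 96 100
f 96 79 103
f 100 103 80
f 96 103 100
f 75 101 89
f 101 80 102
f 89 102 76
f 101 102 89
f 73 85 109
f 85 75 110
f 109 110 82
f 85 110 109
f 77 90 106
f 90 73 105
f 106 105 81
f 90 105 106
f 79 97 98
f 97 77 94
f 98 94 78
f 97 94 98
f 80 103 99
f 103 79 95
f 99 95 72
f 103 95 99



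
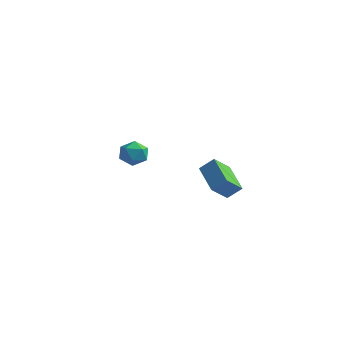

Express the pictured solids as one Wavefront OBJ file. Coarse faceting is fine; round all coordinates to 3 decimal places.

v -3.51 -1.901 -4.085
v -2.841 -2.253 -3.95
v -4.079 -2.687 -3.31
v -3.41 -3.039 -3.175
v -3.528 -2.325 -2.918
v -3.176 -1.84 -3.396
v -3.744 -3.1 -3.864
v -3.392 -2.615 -4.342
v -2.986 -2.994 -3.813
v -2.852 -2.515 -3.228
v -4.068 -2.425 -4.032
v -3.934 -1.946 -3.447
v 1.288 -3.219 -3.187
v 1.793 -2.825 -2.612
v 1.377 -2.319 -3.881
v 1.882 -1.925 -3.306
v 2.658 -3.915 -3.914
v 3.163 -3.521 -3.339
v 2.747 -3.015 -4.608
v 3.252 -2.621 -4.033
f 1 12 6
f 1 6 2
f 1 2 8
f 1 8 11
f 1 11 12
f 2 6 10
f 6 12 5
f 12 11 3
f 11 8 7
f 8 2 9
f 4 10 5
f 4 5 3
f 4 3 7
f 4 7 9
f 4 9 10
f 5 10 6
f 3 5 12
f 7 3 11
f 9 7 8
f 10 9 2
f 14 16 13
f 17 14 13
f 13 16 15
f 15 17 13
f 14 20 16
f 18 14 17
f 18 20 14
f 16 20 15
f 19 17 15
f 15 20 19
f 19 18 17
f 20 18 19



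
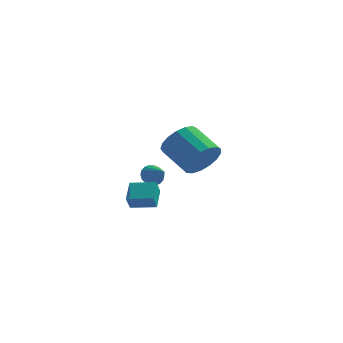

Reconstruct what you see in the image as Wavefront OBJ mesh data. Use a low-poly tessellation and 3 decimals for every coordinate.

v 0.709 2.124 -1.213
v 1.12 2.567 -1.13
v 1.391 1.376 -0.607
v 0.958 2.594 -0.914
v 0.746 2.528 -0.757
v 0.527 2.382 -0.691
v 0.344 2.185 -0.728
v 0.233 1.976 -0.861
v 0.217 1.796 -1.064
v 0.297 1.681 -1.296
v 0.46 1.655 -1.512
v 0.671 1.721 -1.669
v 0.89 1.867 -1.735
v 1.073 2.064 -1.698
v 1.184 2.273 -1.565
v 1.201 2.452 -1.362
v 2.886 3.176 -0.553
v 3.509 3.233 0.314
v 2.238 4.241 1.161
v 1.614 4.184 0.293
v 3.647 3.641 0.037
v 2.376 4.648 0.884
v 3.611 3.942 -0.375
v 2.34 4.95 0.471
v 3.409 4.068 -0.829
v 2.138 5.076 0.018
v 3.087 3.989 -1.219
v 1.816 4.997 -0.372
v 2.719 3.725 -1.457
v 1.447 4.732 -0.61
v 2.389 3.334 -1.488
v 1.117 4.342 -0.641
v 2.172 2.908 -1.305
v 0.901 3.915 -0.458
v 2.12 2.542 -0.949
v 0.848 3.55 -0.102
v 2.242 2.323 -0.503
v 0.971 3.33 0.344
v 2.512 2.298 -0.069
v 1.241 3.306 0.778
v 2.868 2.475 0.255
v 1.597 3.483 1.101
v 3.228 2.812 0.393
v 1.956 3.82 1.24
v 0.435 -2.017 -1.4
v 0.333 -2.404 -0.708
v 0.417 -1.038 -0.856
v 0.315 -1.426 -0.163
v 1.625 -2.074 -1.257
v 1.523 -2.462 -0.564
v 1.607 -1.096 -0.712
v 1.505 -1.483 -0.02
f 2 1 4
f 2 4 3
f 4 1 5
f 4 5 3
f 5 1 6
f 5 6 3
f 6 1 7
f 6 7 3
f 7 1 8
f 7 8 3
f 8 1 9
f 8 9 3
f 9 1 10
f 9 10 3
f 10 1 11
f 10 11 3
f 11 1 12
f 11 12 3
f 12 1 13
f 12 13 3
f 13 1 14
f 13 14 3
f 14 1 15
f 14 15 3
f 15 1 16
f 15 16 3
f 16 1 2
f 16 2 3
f 18 17 21
f 18 21 19
f 19 21 22
f 19 22 20
f 21 17 23
f 21 23 22
f 22 23 24
f 22 24 20
f 23 17 25
f 23 25 24
f 24 25 26
f 24 26 20
f 25 17 27
f 25 27 26
f 26 27 28
f 26 28 20
f 27 17 29
f 27 29 28
f 28 29 30
f 28 30 20
f 29 17 31
f 29 31 30
f 30 31 32
f 30 32 20
f 31 17 33
f 31 33 32
f 32 33 34
f 32 34 20
f 33 17 35
f 33 35 34
f 34 35 36
f 34 36 20
f 35 17 37
f 35 37 36
f 36 37 38
f 36 38 20
f 37 17 39
f 37 39 38
f 38 39 40
f 38 40 20
f 39 17 41
f 39 41 40
f 40 41 42
f 40 42 20
f 41 17 43
f 41 43 42
f 42 43 44
f 42 44 20
f 43 17 18
f 43 18 44
f 44 18 19
f 44 19 20
f 46 48 45
f 49 46 45
f 45 48 47
f 47 49 45
f 46 52 48
f 50 46 49
f 50 52 46
f 48 52 47
f 51 49 47
f 47 52 51
f 51 50 49
f 52 50 51



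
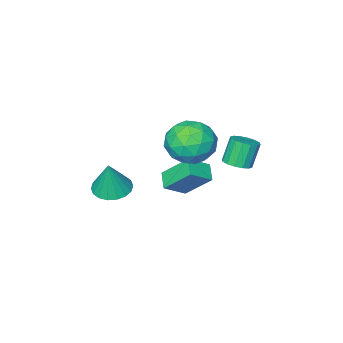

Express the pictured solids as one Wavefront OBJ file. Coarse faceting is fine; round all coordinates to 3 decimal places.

v 3.306 -1.461 -3.413
v 4.081 -1.245 -3.614
v 3.634 -1.219 -1.887
v 3.901 -0.923 -3.627
v 3.602 -0.708 -3.597
v 3.245 -0.642 -3.53
v 2.9 -0.737 -3.44
v 2.635 -0.977 -3.345
v 2.503 -1.312 -3.264
v 2.53 -1.677 -3.212
v 2.71 -1.999 -3.2
v 3.009 -2.214 -3.23
v 3.366 -2.281 -3.296
v 3.711 -2.185 -3.386
v 3.976 -1.945 -3.481
v 4.108 -1.61 -3.562
v -0.987 -0.4 -2.255
v -0.146 0.258 -1.839
v -0.034 -1.918 -1.781
v 0.807 -1.26 -1.365
v -0.207 -1.299 -0.833
v -0.797 -0.36 -1.126
v 0.617 -1.3 -2.494
v 0.027 -0.361 -2.787
v 0.845 -0.298 -1.986
v 0.336 -0.297 -0.96
v -0.516 -1.363 -2.66
v -1.025 -1.362 -1.634
v -0.65 0.062 -2.089
v 0.47 -1.722 -1.531
v -0.126 -1.745 -1.219
v 0.368 -1.358 -0.974
v -1.033 -0.301 -1.67
v -0.538 0.086 -1.425
v -0.574 -0.829 -0.834
v 0.358 -1.746 -2.195
v 0.853 -1.359 -1.95
v -0.548 -0.302 -2.646
v -0.054 0.085 -2.401
v 0.394 -0.831 -2.786
v 0.426 0.122 -1.931
v 0.987 -0.77 -1.652
v 0.875 -0.794 -2.316
v 0.529 -0.242 -2.488
v 0.127 0.123 -1.327
v 0.687 -0.77 -1.048
v 0.091 -0.792 -0.736
v -0.255 -0.241 -0.908
v 0.71 -0.204 -1.414
v -0.867 -0.89 -2.572
v -0.307 -1.783 -2.293
v 0.075 -1.419 -2.712
v -0.271 -0.868 -2.884
v -1.167 -0.89 -1.968
v -0.606 -1.782 -1.689
v -0.709 -1.418 -1.132
v -1.055 -0.866 -1.304
v -0.89 -1.456 -2.206
v 0.641 -1.796 -3.862
v 0.084 -0.765 -2.7
v -0.311 -1.612 -4.482
v -0.867 -0.581 -3.32
v 1.027 -1.139 -4.26
v 0.471 -0.108 -3.098
v 0.076 -0.955 -4.88
v -0.481 0.076 -3.718
v -1.469 0.405 -2.974
v -0.898 0.494 -2.724
v -1.38 0.405 -1.595
v -1.951 0.315 -1.846
v -1.025 0.793 -2.754
v -1.506 0.704 -1.626
v -1.271 0.988 -2.843
v -1.752 0.899 -1.715
v -1.57 1.027 -2.968
v -2.051 0.937 -1.839
v -1.842 0.898 -3.094
v -2.323 0.809 -1.966
v -2.014 0.638 -3.188
v -2.495 0.548 -2.06
v -2.04 0.315 -3.225
v -2.522 0.226 -2.096
v -1.914 0.016 -3.194
v -2.395 -0.073 -2.066
v -1.668 -0.179 -3.105
v -2.149 -0.268 -1.977
v -1.369 -0.217 -2.981
v -1.85 -0.307 -1.852
v -1.097 -0.089 -2.854
v -1.578 -0.178 -1.726
v -0.925 0.172 -2.76
v -1.406 0.082 -1.632
f 2 1 4
f 2 4 3
f 4 1 5
f 4 5 3
f 5 1 6
f 5 6 3
f 6 1 7
f 6 7 3
f 7 1 8
f 7 8 3
f 8 1 9
f 8 9 3
f 9 1 10
f 9 10 3
f 10 1 11
f 10 11 3
f 11 1 12
f 11 12 3
f 12 1 13
f 12 13 3
f 13 1 14
f 13 14 3
f 14 1 15
f 14 15 3
f 15 1 16
f 15 16 3
f 16 1 2
f 16 2 3
f 17 54 33
f 54 28 57
f 33 57 22
f 54 57 33
f 17 33 29
f 33 22 34
f 29 34 18
f 33 34 29
f 17 29 38
f 29 18 39
f 38 39 24
f 29 39 38
f 17 38 50
f 38 24 53
f 50 53 27
f 38 53 50
f 17 50 54
f 50 27 58
f 54 58 28
f 50 58 54
f 18 34 45
f 34 22 48
f 45 48 26
f 34 48 45
f 22 57 35
f 57 28 56
f 35 56 21
f 57 56 35
f 28 58 55
f 58 27 51
f 55 51 19
f 58 51 55
f 27 53 52
f 53 24 40
f 52 40 23
f 53 40 52
f 24 39 44
f 39 18 41
f 44 41 25
f 39 41 44
f 20 46 32
f 46 26 47
f 32 47 21
f 46 47 32
f 20 32 30
f 32 21 31
f 30 31 19
f 32 31 30
f 20 30 37
f 30 19 36
f 37 36 23
f 30 36 37
f 20 37 42
f 37 23 43
f 42 43 25
f 37 43 42
f 20 42 46
f 42 25 49
f 46 49 26
f 42 49 46
f 21 47 35
f 47 26 48
f 35 48 22
f 47 48 35
f 19 31 55
f 31 21 56
f 55 56 28
f 31 56 55
f 23 36 52
f 36 19 51
f 52 51 27
f 36 51 52
f 25 43 44
f 43 23 40
f 44 40 24
f 43 40 44
f 26 49 45
f 49 25 41
f 45 41 18
f 49 41 45
f 60 62 59
f 63 60 59
f 59 62 61
f 61 63 59
f 60 66 62
f 64 60 63
f 64 66 60
f 62 66 61
f 65 63 61
f 61 66 65
f 65 64 63
f 66 64 65
f 68 67 71
f 68 71 69
f 69 71 72
f 69 72 70
f 71 67 73
f 71 73 72
f 72 73 74
f 72 74 70
f 73 67 75
f 73 75 74
f 74 75 76
f 74 76 70
f 75 67 77
f 75 77 76
f 76 77 78
f 76 78 70
f 77 67 79
f 77 79 78
f 78 79 80
f 78 80 70
f 79 67 81
f 79 81 80
f 80 81 82
f 80 82 70
f 81 67 83
f 81 83 82
f 82 83 84
f 82 84 70
f 83 67 85
f 83 85 84
f 84 85 86
f 84 86 70
f 85 67 87
f 85 87 86
f 86 87 88
f 86 88 70
f 87 67 89
f 87 89 88
f 88 89 90
f 88 90 70
f 89 67 91
f 89 91 90
f 90 91 92
f 90 92 70
f 91 67 68
f 91 68 92
f 92 68 69
f 92 69 70



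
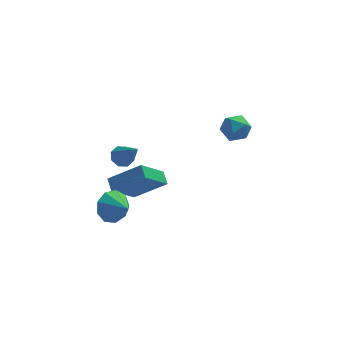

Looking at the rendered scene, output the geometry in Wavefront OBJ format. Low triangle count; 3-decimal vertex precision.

v 2.071 2.939 0.901
v 2.411 3.451 0.267
v 3.389 2.649 1.373
v 3.729 3.161 0.739
v 3.275 3.525 1.403
v 2.46 3.704 1.111
v 3.34 2.396 0.529
v 2.525 2.575 0.237
v 3.195 3.115 0.036
v 3.155 3.812 0.577
v 2.645 2.288 1.063
v 2.605 2.985 1.604
v -3.086 0.408 1.421
v -2.537 0.316 1.104
v -2.434 -0.728 2.879
v -2.52 0.706 1.4
v -2.835 0.921 1.708
v -3.296 0.835 1.848
v -3.635 0.499 1.737
v -3.652 0.109 1.441
v -3.337 -0.106 1.133
v -2.875 -0.02 0.994
v -1.995 0.235 -0.18
v -2.123 0.947 0.185
v -3.648 0.524 -1.321
v -3.776 1.235 -0.956
v -0.784 1.225 -1.684
v -0.912 1.936 -1.319
v -2.437 1.513 -2.825
v -2.565 2.225 -2.46
v -3.748 -1.364 -0.841
v -3.167 -1.427 -1.616
v -3.072 -2.296 -0.259
v -2.925 -0.984 -1.186
v -3.067 -0.718 -0.595
v -3.528 -0.754 -0.119
v -4.092 -1.076 0.019
v -4.494 -1.532 -0.245
v -4.547 -1.91 -0.788
v -4.226 -2.032 -1.356
v -3.681 -1.841 -1.683
f 1 12 6
f 1 6 2
f 1 2 8
f 1 8 11
f 1 11 12
f 2 6 10
f 6 12 5
f 12 11 3
f 11 8 7
f 8 2 9
f 4 10 5
f 4 5 3
f 4 3 7
f 4 7 9
f 4 9 10
f 5 10 6
f 3 5 12
f 7 3 11
f 9 7 8
f 10 9 2
f 14 13 16
f 14 16 15
f 16 13 17
f 16 17 15
f 17 13 18
f 17 18 15
f 18 13 19
f 18 19 15
f 19 13 20
f 19 20 15
f 20 13 21
f 20 21 15
f 21 13 22
f 21 22 15
f 22 13 14
f 22 14 15
f 24 26 23
f 27 24 23
f 23 26 25
f 25 27 23
f 24 30 26
f 28 24 27
f 28 30 24
f 26 30 25
f 29 27 25
f 25 30 29
f 29 28 27
f 30 28 29
f 32 31 34
f 32 34 33
f 34 31 35
f 34 35 33
f 35 31 36
f 35 36 33
f 36 31 37
f 36 37 33
f 37 31 38
f 37 38 33
f 38 31 39
f 38 39 33
f 39 31 40
f 39 40 33
f 40 31 41
f 40 41 33
f 41 31 32
f 41 32 33



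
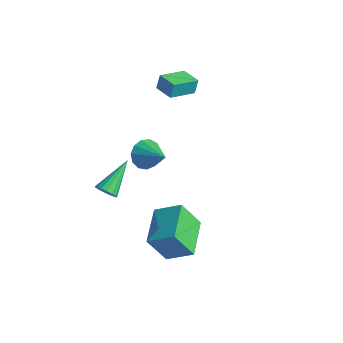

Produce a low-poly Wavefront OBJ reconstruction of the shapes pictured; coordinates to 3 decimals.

v -1.956 -0.566 -2.925
v -1.541 -0.872 -3.687
v -0.404 -0.574 -2.075
v -1.525 -0.355 -3.71
v -1.647 0.096 -3.484
v -1.866 0.336 -3.081
v -2.115 0.29 -2.628
v -2.313 -0.028 -2.27
v -2.397 -0.517 -2.119
v -2.342 -1.021 -2.225
v -2.164 -1.381 -2.553
v -1.92 -1.482 -2.999
v -1.688 -1.293 -3.422
v -3.57 1.459 0.208
v -3.571 1.701 1.085
v -3.498 3.009 -0.22
v -3.499 3.251 0.657
v -2.401 1.409 0.223
v -2.402 1.651 1.1
v -2.329 2.959 -0.205
v -2.33 3.201 0.672
v -1.822 -3.278 -4.279
v -1.252 -3.325 -3.992
v -2.278 -1.502 -3.081
v -1.199 -3.133 -4.257
v -1.313 -2.98 -4.527
v -1.564 -2.906 -4.731
v -1.883 -2.932 -4.814
v -2.187 -3.051 -4.754
v -2.392 -3.23 -4.566
v -2.445 -3.423 -4.302
v -2.331 -3.576 -4.031
v -2.081 -3.649 -3.827
v -1.761 -3.623 -3.744
v -1.458 -3.505 -3.804
v 3.098 -4.663 -3.674
v 4.222 -3.883 -2.923
v 1.693 -3.034 -3.261
v 2.817 -2.255 -2.511
v 3.583 -3.845 -5.249
v 4.707 -3.066 -4.499
v 2.178 -2.217 -4.837
v 3.302 -1.437 -4.086
f 2 1 4
f 2 4 3
f 4 1 5
f 4 5 3
f 5 1 6
f 5 6 3
f 6 1 7
f 6 7 3
f 7 1 8
f 7 8 3
f 8 1 9
f 8 9 3
f 9 1 10
f 9 10 3
f 10 1 11
f 10 11 3
f 11 1 12
f 11 12 3
f 12 1 13
f 12 13 3
f 13 1 2
f 13 2 3
f 15 17 14
f 18 15 14
f 14 17 16
f 16 18 14
f 15 21 17
f 19 15 18
f 19 21 15
f 17 21 16
f 20 18 16
f 16 21 20
f 20 19 18
f 21 19 20
f 23 22 25
f 23 25 24
f 25 22 26
f 25 26 24
f 26 22 27
f 26 27 24
f 27 22 28
f 27 28 24
f 28 22 29
f 28 29 24
f 29 22 30
f 29 30 24
f 30 22 31
f 30 31 24
f 31 22 32
f 31 32 24
f 32 22 33
f 32 33 24
f 33 22 34
f 33 34 24
f 34 22 35
f 34 35 24
f 35 22 23
f 35 23 24
f 37 39 36
f 40 37 36
f 36 39 38
f 38 40 36
f 37 43 39
f 41 37 40
f 41 43 37
f 39 43 38
f 42 40 38
f 38 43 42
f 42 41 40
f 43 41 42



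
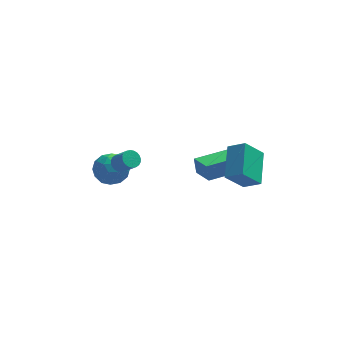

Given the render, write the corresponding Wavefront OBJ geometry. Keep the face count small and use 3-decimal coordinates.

v 1.595 0.593 -2.169
v 1.478 0.885 -1.209
v 1 1.919 -2.646
v 0.882 2.211 -1.686
v 3.478 1.429 -2.194
v 3.36 1.721 -1.234
v 2.882 2.755 -2.671
v 2.765 3.047 -1.711
v -3.802 3.612 -2.753
v -3.29 3.046 -3.551
v -4.07 2.094 -1.849
v -3.558 1.528 -2.647
v -2.983 2.214 -2
v -2.817 3.151 -2.559
v -4.543 1.989 -2.841
v -4.377 2.926 -3.4
v -3.748 2.043 -3.605
v -2.784 2.182 -3.086
v -4.576 2.958 -2.314
v -3.612 3.097 -1.795
v -3.522 3.462 -3.231
v -3.838 1.678 -2.169
v -3.499 2.081 -1.789
v -3.199 1.748 -2.258
v -3.244 3.524 -2.648
v -2.944 3.191 -3.118
v -2.763 2.702 -2.206
v -4.416 1.949 -2.282
v -4.116 1.616 -2.752
v -4.161 3.392 -3.142
v -3.861 3.059 -3.611
v -4.597 2.438 -3.194
v -3.491 2.54 -3.732
v -3.649 1.648 -3.201
v -4.227 1.918 -3.315
v -4.13 2.469 -3.643
v -2.924 2.621 -3.427
v -3.082 1.729 -2.896
v -2.744 2.132 -2.516
v -2.646 2.683 -2.844
v -3.194 2.032 -3.459
v -4.278 3.411 -2.504
v -4.436 2.519 -1.973
v -4.714 2.457 -2.556
v -4.616 3.008 -2.884
v -3.711 3.492 -2.199
v -3.869 2.6 -1.668
v -3.23 2.671 -1.757
v -3.133 3.222 -2.085
v -4.166 3.108 -1.941
v -3.236 -1.724 1.635
v -2.862 -1.894 1.255
v -2.269 -2.446 2.085
v -2.644 -2.276 2.465
v -2.775 -1.704 1.319
v -2.182 -2.256 2.149
v -2.758 -1.517 1.431
v -2.165 -2.069 2.261
v -2.813 -1.362 1.574
v -2.221 -1.914 2.404
v -2.934 -1.262 1.726
v -2.341 -1.814 2.557
v -3.1 -1.232 1.865
v -2.508 -1.784 2.695
v -3.287 -1.277 1.968
v -2.695 -1.829 2.799
v -3.467 -1.39 2.021
v -2.874 -1.942 2.851
v -3.611 -1.554 2.015
v -3.018 -2.106 2.845
v -3.698 -1.744 1.951
v -3.105 -2.296 2.781
v -3.715 -1.931 1.839
v -3.122 -2.483 2.669
v -3.659 -2.086 1.696
v -3.067 -2.638 2.526
v -3.539 -2.186 1.543
v -2.946 -2.738 2.374
v -3.372 -2.216 1.405
v -2.78 -2.768 2.235
v -3.185 -2.171 1.301
v -2.593 -2.723 2.132
v -3.006 -2.058 1.249
v -2.413 -2.61 2.079
v 3.079 -3.54 0.993
v 2.063 -3.947 2.215
v 3.364 -1.668 1.854
v 2.348 -2.075 3.075
v 3.952 -3.945 1.585
v 2.936 -4.352 2.806
v 4.237 -2.073 2.445
v 3.221 -2.48 3.667
f 2 4 1
f 5 2 1
f 1 4 3
f 3 5 1
f 2 8 4
f 6 2 5
f 6 8 2
f 4 8 3
f 7 5 3
f 3 8 7
f 7 6 5
f 8 6 7
f 9 46 25
f 46 20 49
f 25 49 14
f 46 49 25
f 9 25 21
f 25 14 26
f 21 26 10
f 25 26 21
f 9 21 30
f 21 10 31
f 30 31 16
f 21 31 30
f 9 30 42
f 30 16 45
f 42 45 19
f 30 45 42
f 9 42 46
f 42 19 50
f 46 50 20
f 42 50 46
f 10 26 37
f 26 14 40
f 37 40 18
f 26 40 37
f 14 49 27
f 49 20 48
f 27 48 13
f 49 48 27
f 20 50 47
f 50 19 43
f 47 43 11
f 50 43 47
f 19 45 44
f 45 16 32
f 44 32 15
f 45 32 44
f 16 31 36
f 31 10 33
f 36 33 17
f 31 33 36
f 12 38 24
f 38 18 39
f 24 39 13
f 38 39 24
f 12 24 22
f 24 13 23
f 22 23 11
f 24 23 22
f 12 22 29
f 22 11 28
f 29 28 15
f 22 28 29
f 12 29 34
f 29 15 35
f 34 35 17
f 29 35 34
f 12 34 38
f 34 17 41
f 38 41 18
f 34 41 38
f 13 39 27
f 39 18 40
f 27 40 14
f 39 40 27
f 11 23 47
f 23 13 48
f 47 48 20
f 23 48 47
f 15 28 44
f 28 11 43
f 44 43 19
f 28 43 44
f 17 35 36
f 35 15 32
f 36 32 16
f 35 32 36
f 18 41 37
f 41 17 33
f 37 33 10
f 41 33 37
f 52 51 55
f 52 55 53
f 53 55 56
f 53 56 54
f 55 51 57
f 55 57 56
f 56 57 58
f 56 58 54
f 57 51 59
f 57 59 58
f 58 59 60
f 58 60 54
f 59 51 61
f 59 61 60
f 60 61 62
f 60 62 54
f 61 51 63
f 61 63 62
f 62 63 64
f 62 64 54
f 63 51 65
f 63 65 64
f 64 65 66
f 64 66 54
f 65 51 67
f 65 67 66
f 66 67 68
f 66 68 54
f 67 51 69
f 67 69 68
f 68 69 70
f 68 70 54
f 69 51 71
f 69 71 70
f 70 71 72
f 70 72 54
f 71 51 73
f 71 73 72
f 72 73 74
f 72 74 54
f 73 51 75
f 73 75 74
f 74 75 76
f 74 76 54
f 75 51 77
f 75 77 76
f 76 77 78
f 76 78 54
f 77 51 79
f 77 79 78
f 78 79 80
f 78 80 54
f 79 51 81
f 79 81 80
f 80 81 82
f 80 82 54
f 81 51 83
f 81 83 82
f 82 83 84
f 82 84 54
f 83 51 52
f 83 52 84
f 84 52 53
f 84 53 54
f 86 88 85
f 89 86 85
f 85 88 87
f 87 89 85
f 86 92 88
f 90 86 89
f 90 92 86
f 88 92 87
f 91 89 87
f 87 92 91
f 91 90 89
f 92 90 91



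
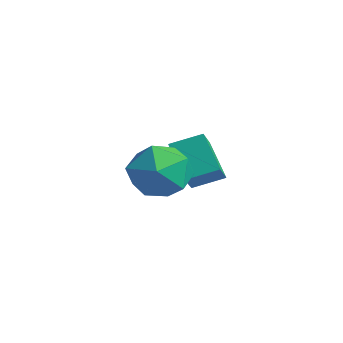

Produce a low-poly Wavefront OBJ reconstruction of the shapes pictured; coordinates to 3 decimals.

v -3.265 3.716 -1.496
v -2.385 2.879 -0.582
v -2.722 4.774 -1.05
v -1.841 3.937 -0.136
v -2.079 3.623 -2.724
v -1.198 2.786 -1.81
v -1.535 4.681 -2.278
v -0.655 3.844 -1.364
v 0.688 1.223 0.706
v 1.887 0.949 0.727
v 0.393 -0.169 -0.687
v 1.592 -0.443 -0.666
v 0.882 -0.716 0.301
v 1.064 0.144 1.161
v 1.216 0.636 -1.121
v 1.398 1.496 -0.261
v 2.213 0.586 -0.402
v 2.007 -0.25 0.476
v 0.273 1.03 -0.436
v 0.067 0.194 0.442
f 2 4 1
f 5 2 1
f 1 4 3
f 3 5 1
f 2 8 4
f 6 2 5
f 6 8 2
f 4 8 3
f 7 5 3
f 3 8 7
f 7 6 5
f 8 6 7
f 9 20 14
f 9 14 10
f 9 10 16
f 9 16 19
f 9 19 20
f 10 14 18
f 14 20 13
f 20 19 11
f 19 16 15
f 16 10 17
f 12 18 13
f 12 13 11
f 12 11 15
f 12 15 17
f 12 17 18
f 13 18 14
f 11 13 20
f 15 11 19
f 17 15 16
f 18 17 10



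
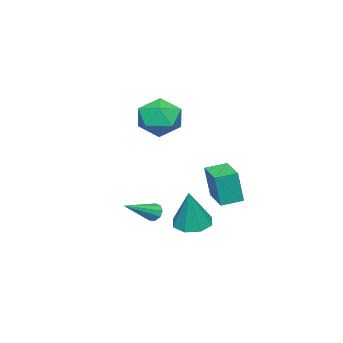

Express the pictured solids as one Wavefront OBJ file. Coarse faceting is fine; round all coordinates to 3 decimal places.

v 2.2 2.758 -2.931
v 3.06 2.84 -3.216
v 2.84 2.922 -0.949
v 2.738 3.455 -3.163
v 2.1 3.662 -2.974
v 1.521 3.339 -2.76
v 1.34 2.676 -2.647
v 1.662 2.061 -2.7
v 2.3 1.855 -2.889
v 2.879 2.177 -3.103
v 0.285 -0.243 -3.577
v 0.562 -0.014 -3.953
v 1.935 -0.837 -2.723
v 0.506 0.215 -3.686
v 0.347 0.229 -3.368
v 0.159 0.023 -3.148
v 0.03 -0.308 -3.128
v 0.02 -0.608 -3.318
v 0.134 -0.738 -3.629
v 0.319 -0.636 -3.916
v 0.488 -0.35 -4.043
v -3.401 1.85 -3.033
v -3.124 1.675 -1.263
v -2.261 2.985 -3.1
v -1.984 2.81 -1.33
v -2.636 1.07 -3.23
v -2.359 0.895 -1.46
v -1.496 2.205 -3.297
v -1.219 2.03 -1.527
v -4.488 -1.894 1.188
v -3.912 -1.172 0.36
v -2.748 -2.808 1.6
v -2.172 -2.086 0.772
v -2.607 -1.596 1.826
v -3.682 -1.031 1.571
v -2.978 -2.949 0.389
v -4.053 -2.384 0.134
v -2.979 -1.823 -0.134
v -2.75 -0.988 0.754
v -3.91 -2.992 1.206
v -3.681 -2.157 2.094
f 2 1 4
f 2 4 3
f 4 1 5
f 4 5 3
f 5 1 6
f 5 6 3
f 6 1 7
f 6 7 3
f 7 1 8
f 7 8 3
f 8 1 9
f 8 9 3
f 9 1 10
f 9 10 3
f 10 1 2
f 10 2 3
f 12 11 14
f 12 14 13
f 14 11 15
f 14 15 13
f 15 11 16
f 15 16 13
f 16 11 17
f 16 17 13
f 17 11 18
f 17 18 13
f 18 11 19
f 18 19 13
f 19 11 20
f 19 20 13
f 20 11 21
f 20 21 13
f 21 11 12
f 21 12 13
f 23 25 22
f 26 23 22
f 22 25 24
f 24 26 22
f 23 29 25
f 27 23 26
f 27 29 23
f 25 29 24
f 28 26 24
f 24 29 28
f 28 27 26
f 29 27 28
f 30 41 35
f 30 35 31
f 30 31 37
f 30 37 40
f 30 40 41
f 31 35 39
f 35 41 34
f 41 40 32
f 40 37 36
f 37 31 38
f 33 39 34
f 33 34 32
f 33 32 36
f 33 36 38
f 33 38 39
f 34 39 35
f 32 34 41
f 36 32 40
f 38 36 37
f 39 38 31



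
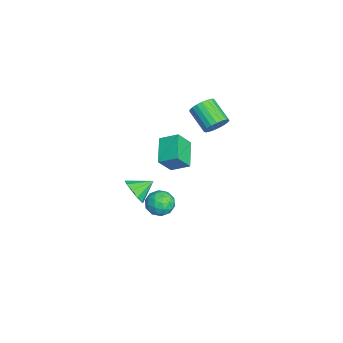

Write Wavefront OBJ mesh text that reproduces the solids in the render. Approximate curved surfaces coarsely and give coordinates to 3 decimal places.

v -1.07 -1.821 2.453
v -0.753 -0.676 3.074
v 0.682 -1.88 1.669
v 0.999 -0.736 2.291
v -0.579 -2.584 3.609
v -0.262 -1.44 4.231
v 1.173 -2.644 2.826
v 1.49 -1.499 3.447
v -2.684 -1.98 -3.663
v -1.726 -1.671 -3.501
v -2.134 -3.489 -4.039
v -1.176 -3.18 -3.877
v -1.823 -3.267 -3.094
v -2.163 -2.334 -2.861
v -1.697 -2.826 -4.679
v -2.037 -1.893 -4.446
v -1.116 -2.194 -4.128
v -1.194 -2.466 -3.149
v -2.666 -2.694 -4.391
v -2.744 -2.966 -3.412
v -2.254 -1.693 -3.549
v -1.606 -3.467 -3.991
v -1.987 -3.518 -3.531
v -1.424 -3.337 -3.435
v -2.511 -2.083 -3.173
v -1.947 -1.901 -3.077
v -2.004 -2.839 -2.838
v -1.913 -3.259 -4.463
v -1.349 -3.077 -4.367
v -2.436 -1.823 -4.105
v -1.873 -1.642 -4.009
v -1.856 -2.321 -4.702
v -1.332 -1.818 -3.822
v -1.008 -2.706 -4.043
v -1.314 -2.497 -4.515
v -1.514 -1.949 -4.378
v -1.377 -1.979 -3.246
v -1.054 -2.866 -3.468
v -1.434 -2.917 -3.007
v -1.634 -2.369 -2.871
v -1.019 -2.286 -3.615
v -2.806 -2.294 -4.072
v -2.483 -3.181 -4.294
v -2.226 -2.791 -4.669
v -2.426 -2.243 -4.533
v -2.852 -2.454 -3.497
v -2.528 -3.342 -3.718
v -2.346 -3.211 -3.162
v -2.546 -2.663 -3.025
v -2.841 -2.874 -3.925
v -3.695 -4.248 -4.164
v -3.283 -3.668 -4.923
v -4.165 -3.012 -3.476
v -3.889 -3.808 -5.086
v -4.421 -4.115 -4.897
v -4.675 -4.473 -4.428
v -4.555 -4.745 -3.858
v -4.107 -4.827 -3.405
v -3.501 -4.688 -3.242
v -2.969 -4.38 -3.431
v -2.715 -4.022 -3.9
v -2.835 -3.75 -4.47
v -2.18 0.908 3.514
v -1.823 1.205 4.273
v -3.103 0.309 5.225
v -3.46 0.012 4.466
v -2.068 1.471 4.194
v -3.348 0.575 5.146
v -2.332 1.64 3.997
v -3.612 0.743 4.95
v -2.57 1.682 3.717
v -3.85 0.785 4.669
v -2.741 1.59 3.402
v -4.021 0.694 4.354
v -2.814 1.38 3.106
v -4.094 0.484 4.058
v -2.778 1.089 2.88
v -4.058 0.193 3.832
v -2.638 0.767 2.764
v -3.919 -0.13 3.717
v -2.42 0.469 2.778
v -3.7 -0.428 3.73
v -2.159 0.247 2.919
v -3.439 -0.65 3.871
v -1.902 0.139 3.163
v -3.183 -0.757 4.115
v -1.694 0.164 3.467
v -2.974 -0.732 4.42
v -1.569 0.318 3.78
v -2.849 -0.578 4.732
v -1.55 0.574 4.046
v -2.83 -0.322 4.999
v -1.64 0.888 4.221
v -2.92 -0.008 5.173
f 2 4 1
f 5 2 1
f 1 4 3
f 3 5 1
f 2 8 4
f 6 2 5
f 6 8 2
f 4 8 3
f 7 5 3
f 3 8 7
f 7 6 5
f 8 6 7
f 9 46 25
f 46 20 49
f 25 49 14
f 46 49 25
f 9 25 21
f 25 14 26
f 21 26 10
f 25 26 21
f 9 21 30
f 21 10 31
f 30 31 16
f 21 31 30
f 9 30 42
f 30 16 45
f 42 45 19
f 30 45 42
f 9 42 46
f 42 19 50
f 46 50 20
f 42 50 46
f 10 26 37
f 26 14 40
f 37 40 18
f 26 40 37
f 14 49 27
f 49 20 48
f 27 48 13
f 49 48 27
f 20 50 47
f 50 19 43
f 47 43 11
f 50 43 47
f 19 45 44
f 45 16 32
f 44 32 15
f 45 32 44
f 16 31 36
f 31 10 33
f 36 33 17
f 31 33 36
f 12 38 24
f 38 18 39
f 24 39 13
f 38 39 24
f 12 24 22
f 24 13 23
f 22 23 11
f 24 23 22
f 12 22 29
f 22 11 28
f 29 28 15
f 22 28 29
f 12 29 34
f 29 15 35
f 34 35 17
f 29 35 34
f 12 34 38
f 34 17 41
f 38 41 18
f 34 41 38
f 13 39 27
f 39 18 40
f 27 40 14
f 39 40 27
f 11 23 47
f 23 13 48
f 47 48 20
f 23 48 47
f 15 28 44
f 28 11 43
f 44 43 19
f 28 43 44
f 17 35 36
f 35 15 32
f 36 32 16
f 35 32 36
f 18 41 37
f 41 17 33
f 37 33 10
f 41 33 37
f 52 51 54
f 52 54 53
f 54 51 55
f 54 55 53
f 55 51 56
f 55 56 53
f 56 51 57
f 56 57 53
f 57 51 58
f 57 58 53
f 58 51 59
f 58 59 53
f 59 51 60
f 59 60 53
f 60 51 61
f 60 61 53
f 61 51 62
f 61 62 53
f 62 51 52
f 62 52 53
f 64 63 67
f 64 67 65
f 65 67 68
f 65 68 66
f 67 63 69
f 67 69 68
f 68 69 70
f 68 70 66
f 69 63 71
f 69 71 70
f 70 71 72
f 70 72 66
f 71 63 73
f 71 73 72
f 72 73 74
f 72 74 66
f 73 63 75
f 73 75 74
f 74 75 76
f 74 76 66
f 75 63 77
f 75 77 76
f 76 77 78
f 76 78 66
f 77 63 79
f 77 79 78
f 78 79 80
f 78 80 66
f 79 63 81
f 79 81 80
f 80 81 82
f 80 82 66
f 81 63 83
f 81 83 82
f 82 83 84
f 82 84 66
f 83 63 85
f 83 85 84
f 84 85 86
f 84 86 66
f 85 63 87
f 85 87 86
f 86 87 88
f 86 88 66
f 87 63 89
f 87 89 88
f 88 89 90
f 88 90 66
f 89 63 91
f 89 91 90
f 90 91 92
f 90 92 66
f 91 63 93
f 91 93 92
f 92 93 94
f 92 94 66
f 93 63 64
f 93 64 94
f 94 64 65
f 94 65 66



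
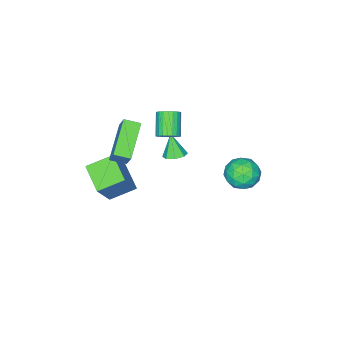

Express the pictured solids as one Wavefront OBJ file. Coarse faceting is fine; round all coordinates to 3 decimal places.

v 2.014 -3.111 3.273
v 2.308 -2.506 4.338
v 1.505 -2.447 3.035
v 1.799 -1.841 4.101
v 3.661 -2.199 2.299
v 3.955 -1.593 3.365
v 3.152 -1.534 2.062
v 3.446 -0.929 3.127
v -0.119 -1.872 1.633
v 0.325 -1.81 2.061
v -0.457 -2.526 2.976
v -0.901 -2.588 2.547
v 0.192 -1.612 2.102
v -0.591 -2.328 3.016
v 0.012 -1.454 2.072
v -0.771 -2.17 2.986
v -0.189 -1.36 1.974
v -0.971 -2.075 2.889
v -0.378 -1.343 1.825
v -1.161 -2.058 2.739
v -0.528 -1.407 1.646
v -1.311 -2.122 2.561
v -0.616 -1.542 1.466
v -1.399 -2.257 2.38
v -0.628 -1.727 1.311
v -1.411 -2.443 2.225
v -0.563 -1.934 1.204
v -1.345 -2.65 2.119
v -0.429 -2.132 1.164
v -1.212 -2.848 2.078
v -0.249 -2.29 1.194
v -1.032 -3.006 2.108
v -0.049 -2.385 1.291
v -0.831 -3.1 2.206
v 0.141 -2.402 1.441
v -0.642 -3.117 2.355
v 0.291 -2.338 1.619
v -0.492 -3.053 2.534
v 0.379 -2.203 1.8
v -0.404 -2.918 2.714
v 0.391 -2.017 1.955
v -0.392 -2.733 2.869
v -1.355 -2.571 -1.326
v -0.927 -2.163 -1.057
v -1.605 -3.109 -0.114
v -1.387 -1.975 -1.069
v -1.829 -2.136 -1.231
v -1.993 -2.552 -1.449
v -1.784 -2.979 -1.596
v -1.323 -3.167 -1.584
v -0.881 -3.005 -1.422
v -0.717 -2.59 -1.203
v 2.435 -4.275 -1.353
v 1.281 -3.514 -0.771
v 3.027 -2.901 -1.973
v 1.873 -2.14 -1.391
v 3.587 -3.94 0.491
v 2.433 -3.179 1.073
v 4.179 -2.566 -0.129
v 3.025 -1.805 0.453
v -0.772 3.579 2.048
v -0.059 3.654 1.43
v -0.181 2.266 2.57
v 0.532 2.341 1.952
v 0.471 2.944 2.679
v 0.105 3.755 2.356
v -0.345 2.165 1.644
v -0.711 2.976 1.321
v 0.204 2.78 1.18
v 0.709 3.262 1.82
v -0.949 2.658 2.18
v -0.444 3.14 2.82
v -0.467 3.731 1.693
v 0.227 2.189 2.307
v 0.192 2.543 2.734
v 0.61 2.587 2.371
v -0.371 3.791 2.238
v 0.048 3.835 1.874
v 0.36 3.418 2.608
v -0.288 2.085 2.126
v 0.131 2.129 1.762
v -0.85 3.333 1.629
v -0.432 3.377 1.266
v -0.6 2.502 1.392
v 0.106 3.262 1.183
v 0.454 2.491 1.49
v -0.062 2.387 1.309
v -0.277 2.864 1.119
v 0.403 3.545 1.559
v 0.75 2.774 1.866
v 0.714 3.128 2.293
v 0.499 3.605 2.103
v 0.558 3.031 1.412
v -0.99 3.146 2.134
v -0.643 2.375 2.441
v -0.739 2.315 1.897
v -0.954 2.792 1.707
v -0.694 3.429 2.51
v -0.346 2.658 2.817
v 0.037 3.056 2.881
v -0.178 3.533 2.691
v -0.798 2.889 2.588
f 2 4 1
f 5 2 1
f 1 4 3
f 3 5 1
f 2 8 4
f 6 2 5
f 6 8 2
f 4 8 3
f 7 5 3
f 3 8 7
f 7 6 5
f 8 6 7
f 10 9 13
f 10 13 11
f 11 13 14
f 11 14 12
f 13 9 15
f 13 15 14
f 14 15 16
f 14 16 12
f 15 9 17
f 15 17 16
f 16 17 18
f 16 18 12
f 17 9 19
f 17 19 18
f 18 19 20
f 18 20 12
f 19 9 21
f 19 21 20
f 20 21 22
f 20 22 12
f 21 9 23
f 21 23 22
f 22 23 24
f 22 24 12
f 23 9 25
f 23 25 24
f 24 25 26
f 24 26 12
f 25 9 27
f 25 27 26
f 26 27 28
f 26 28 12
f 27 9 29
f 27 29 28
f 28 29 30
f 28 30 12
f 29 9 31
f 29 31 30
f 30 31 32
f 30 32 12
f 31 9 33
f 31 33 32
f 32 33 34
f 32 34 12
f 33 9 35
f 33 35 34
f 34 35 36
f 34 36 12
f 35 9 37
f 35 37 36
f 36 37 38
f 36 38 12
f 37 9 39
f 37 39 38
f 38 39 40
f 38 40 12
f 39 9 41
f 39 41 40
f 40 41 42
f 40 42 12
f 41 9 10
f 41 10 42
f 42 10 11
f 42 11 12
f 44 43 46
f 44 46 45
f 46 43 47
f 46 47 45
f 47 43 48
f 47 48 45
f 48 43 49
f 48 49 45
f 49 43 50
f 49 50 45
f 50 43 51
f 50 51 45
f 51 43 52
f 51 52 45
f 52 43 44
f 52 44 45
f 54 56 53
f 57 54 53
f 53 56 55
f 55 57 53
f 54 60 56
f 58 54 57
f 58 60 54
f 56 60 55
f 59 57 55
f 55 60 59
f 59 58 57
f 60 58 59
f 61 98 77
f 98 72 101
f 77 101 66
f 98 101 77
f 61 77 73
f 77 66 78
f 73 78 62
f 77 78 73
f 61 73 82
f 73 62 83
f 82 83 68
f 73 83 82
f 61 82 94
f 82 68 97
f 94 97 71
f 82 97 94
f 61 94 98
f 94 71 102
f 98 102 72
f 94 102 98
f 62 78 89
f 78 66 92
f 89 92 70
f 78 92 89
f 66 101 79
f 101 72 100
f 79 100 65
f 101 100 79
f 72 102 99
f 102 71 95
f 99 95 63
f 102 95 99
f 71 97 96
f 97 68 84
f 96 84 67
f 97 84 96
f 68 83 88
f 83 62 85
f 88 85 69
f 83 85 88
f 64 90 76
f 90 70 91
f 76 91 65
f 90 91 76
f 64 76 74
f 76 65 75
f 74 75 63
f 76 75 74
f 64 74 81
f 74 63 80
f 81 80 67
f 74 80 81
f 64 81 86
f 81 67 87
f 86 87 69
f 81 87 86
f 64 86 90
f 86 69 93
f 90 93 70
f 86 93 90
f 65 91 79
f 91 70 92
f 79 92 66
f 91 92 79
f 63 75 99
f 75 65 100
f 99 100 72
f 75 100 99
f 67 80 96
f 80 63 95
f 96 95 71
f 80 95 96
f 69 87 88
f 87 67 84
f 88 84 68
f 87 84 88
f 70 93 89
f 93 69 85
f 89 85 62
f 93 85 89

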